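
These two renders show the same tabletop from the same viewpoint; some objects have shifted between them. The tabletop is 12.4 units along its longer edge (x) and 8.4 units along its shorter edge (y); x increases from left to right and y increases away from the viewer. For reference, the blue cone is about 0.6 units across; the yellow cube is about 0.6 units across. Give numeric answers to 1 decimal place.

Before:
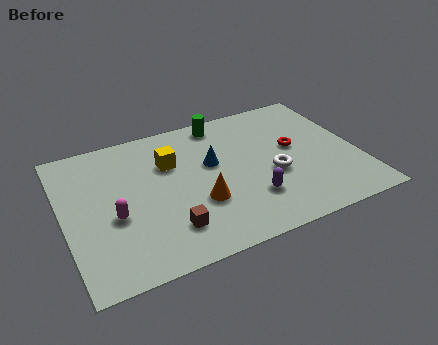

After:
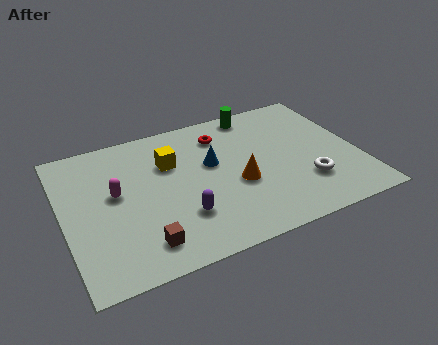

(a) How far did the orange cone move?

1.8

From (5.5, 2.9) to (7.2, 3.4), the orange cone covered √(1.7² + 0.5²) ≈ 1.8 units.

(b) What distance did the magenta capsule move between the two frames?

1.3

The magenta capsule moved from about (2.0, 3.4) to (2.2, 4.7), a distance of √(0.2² + 1.3²) ≈ 1.3.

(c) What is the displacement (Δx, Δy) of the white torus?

(1.3, -1.0)

From the two frames, the white torus sits at roughly (8.7, 3.4) before and (10.0, 2.4) after.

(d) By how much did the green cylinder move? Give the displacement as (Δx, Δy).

(1.5, 0.1)

From the two frames, the green cylinder sits at roughly (7.0, 7.4) before and (8.5, 7.5) after.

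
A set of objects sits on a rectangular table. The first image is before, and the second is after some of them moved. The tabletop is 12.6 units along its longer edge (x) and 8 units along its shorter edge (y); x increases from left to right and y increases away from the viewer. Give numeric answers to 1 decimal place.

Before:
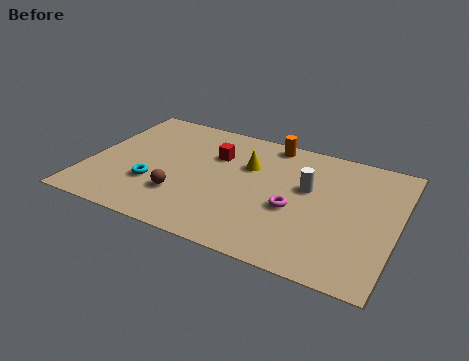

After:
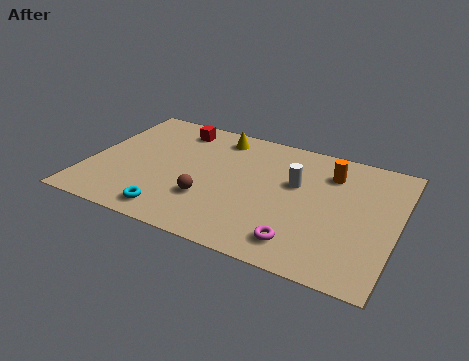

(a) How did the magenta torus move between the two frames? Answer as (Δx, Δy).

(0.5, -1.9)

From the two frames, the magenta torus sits at roughly (8.5, 3.3) before and (9.0, 1.4) after.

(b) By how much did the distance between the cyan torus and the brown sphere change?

+0.7

The distance was about 1.2 in the first image and 1.9 in the second, so they moved 0.7 units further apart.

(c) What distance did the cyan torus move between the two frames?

1.8

The cyan torus was near (2.8, 2.6) before and (3.8, 1.1) after, so it travelled √(1.0² + 1.5²) ≈ 1.8 units.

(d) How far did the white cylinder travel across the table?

0.5

The white cylinder was near (8.9, 4.8) before and (8.4, 4.9) after, so it travelled √(0.5² + 0.1²) ≈ 0.5 units.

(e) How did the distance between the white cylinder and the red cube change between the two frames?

+1.5

Before: roughly 4.0 units apart; after: 5.5. That's 1.5 units further apart.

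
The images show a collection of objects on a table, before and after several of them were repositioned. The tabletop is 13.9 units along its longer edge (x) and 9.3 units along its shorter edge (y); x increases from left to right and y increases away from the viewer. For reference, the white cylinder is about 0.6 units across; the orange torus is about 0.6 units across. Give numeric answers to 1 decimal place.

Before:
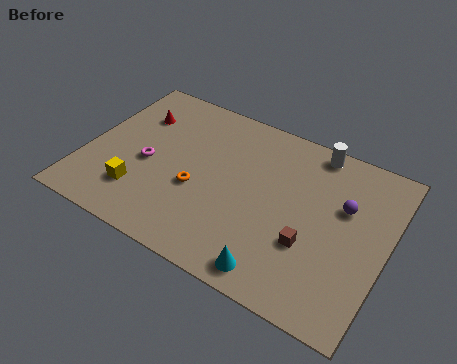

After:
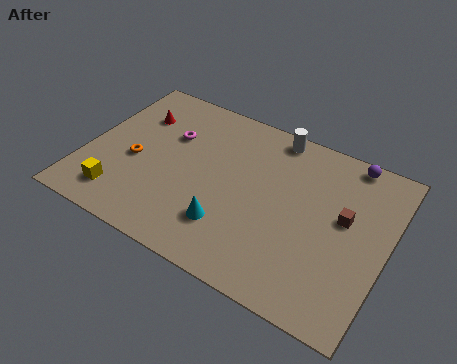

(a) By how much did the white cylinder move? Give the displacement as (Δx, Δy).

(-1.9, 0.0)

From the two frames, the white cylinder sits at roughly (10.1, 8.4) before and (8.2, 8.4) after.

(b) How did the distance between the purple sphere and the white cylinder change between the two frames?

+0.5

They were about 3.0 units apart before and 3.5 after — 0.5 units further apart.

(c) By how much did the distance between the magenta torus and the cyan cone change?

-2.1

They were about 7.2 units apart before and 5.1 after — 2.1 units closer together.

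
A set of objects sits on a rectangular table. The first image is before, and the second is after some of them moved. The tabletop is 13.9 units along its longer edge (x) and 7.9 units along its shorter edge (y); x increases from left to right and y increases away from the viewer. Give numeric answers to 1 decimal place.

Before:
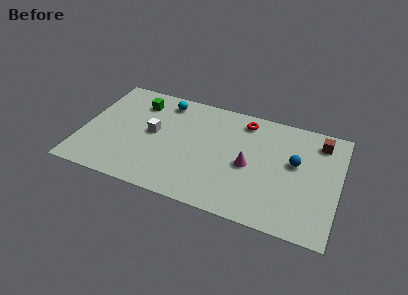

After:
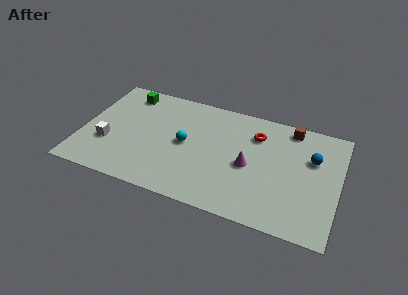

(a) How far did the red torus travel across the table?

1.1

The red torus was near (8.6, 6.7) before and (9.3, 5.9) after, so it travelled √(0.7² + 0.8²) ≈ 1.1 units.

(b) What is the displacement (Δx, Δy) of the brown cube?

(-1.6, 0.5)

The brown cube was at about (12.7, 6.5) and moved to about (11.1, 7.0).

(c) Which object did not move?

the magenta cone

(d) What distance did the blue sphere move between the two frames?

1.1

The blue sphere was near (11.5, 4.6) before and (12.4, 5.2) after, so it travelled √(0.9² + 0.6²) ≈ 1.1 units.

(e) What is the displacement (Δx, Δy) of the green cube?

(-0.7, 0.5)

The green cube was at about (2.8, 6.2) and moved to about (2.1, 6.7).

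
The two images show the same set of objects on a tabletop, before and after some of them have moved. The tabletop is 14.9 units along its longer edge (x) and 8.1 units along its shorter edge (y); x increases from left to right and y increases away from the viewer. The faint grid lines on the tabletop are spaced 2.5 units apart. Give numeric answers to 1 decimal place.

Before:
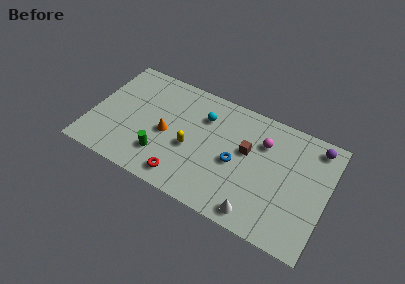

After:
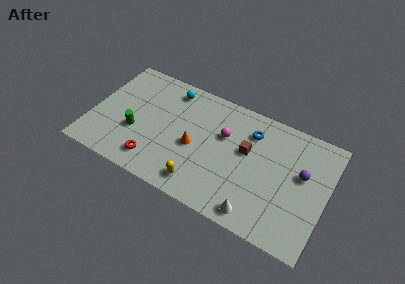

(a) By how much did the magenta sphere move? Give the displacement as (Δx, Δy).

(-2.4, -0.6)

The magenta sphere was at about (10.7, 5.8) and moved to about (8.3, 5.2).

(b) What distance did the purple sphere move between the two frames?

2.3

The purple sphere was near (13.9, 7.0) before and (13.3, 4.8) after, so it travelled √(0.6² + 2.2²) ≈ 2.3 units.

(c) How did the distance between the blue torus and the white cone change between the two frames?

+2.1

Before: roughly 3.2 units apart; after: 5.3. That's 2.1 units further apart.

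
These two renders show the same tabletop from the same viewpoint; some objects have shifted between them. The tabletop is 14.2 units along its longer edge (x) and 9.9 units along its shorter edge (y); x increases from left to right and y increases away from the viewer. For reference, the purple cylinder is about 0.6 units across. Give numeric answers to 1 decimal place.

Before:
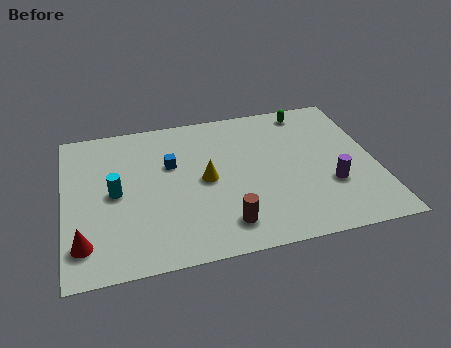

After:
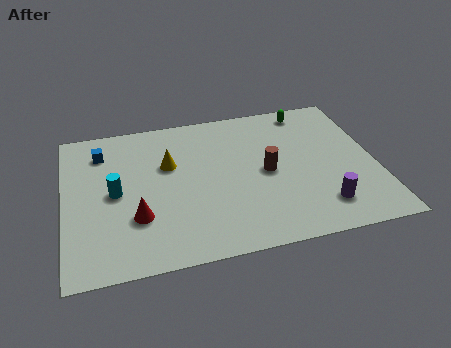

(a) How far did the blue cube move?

3.4

The blue cube moved from about (4.9, 6.3) to (1.8, 7.8), a distance of √(3.1² + 1.5²) ≈ 3.4.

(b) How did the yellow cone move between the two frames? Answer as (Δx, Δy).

(-1.6, 1.4)

The yellow cone started near (6.4, 4.9) and ended near (4.8, 6.3).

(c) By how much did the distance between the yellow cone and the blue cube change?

+1.3

The distance was about 2.1 in the first image and 3.4 in the second, so they moved 1.3 units further apart.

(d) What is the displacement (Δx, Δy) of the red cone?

(2.4, 1.1)

The red cone started near (0.8, 2.0) and ended near (3.2, 3.1).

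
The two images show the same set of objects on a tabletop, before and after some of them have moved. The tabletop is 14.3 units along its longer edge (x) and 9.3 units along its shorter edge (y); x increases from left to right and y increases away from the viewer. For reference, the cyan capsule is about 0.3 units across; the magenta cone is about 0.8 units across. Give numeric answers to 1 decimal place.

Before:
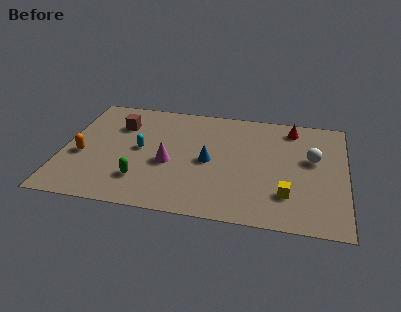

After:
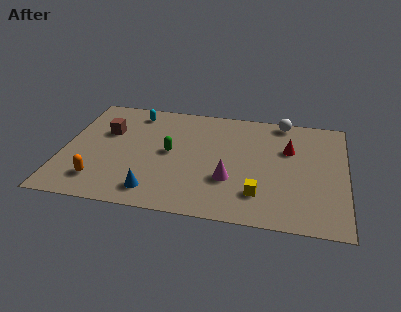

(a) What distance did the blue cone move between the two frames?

3.9

From (7.4, 4.4) to (4.8, 1.5), the blue cone covered √(2.6² + 2.9²) ≈ 3.9 units.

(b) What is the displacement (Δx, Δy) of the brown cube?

(-0.6, -0.7)

The brown cube started near (2.7, 6.7) and ended near (2.1, 6.0).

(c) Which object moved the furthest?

the blue cone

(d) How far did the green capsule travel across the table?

2.8

From (4.1, 2.3) to (5.4, 4.8), the green capsule covered √(1.3² + 2.5²) ≈ 2.8 units.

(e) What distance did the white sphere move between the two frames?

3.4

The white sphere moved from about (12.6, 5.5) to (11.0, 8.5), a distance of √(1.6² + 3.0²) ≈ 3.4.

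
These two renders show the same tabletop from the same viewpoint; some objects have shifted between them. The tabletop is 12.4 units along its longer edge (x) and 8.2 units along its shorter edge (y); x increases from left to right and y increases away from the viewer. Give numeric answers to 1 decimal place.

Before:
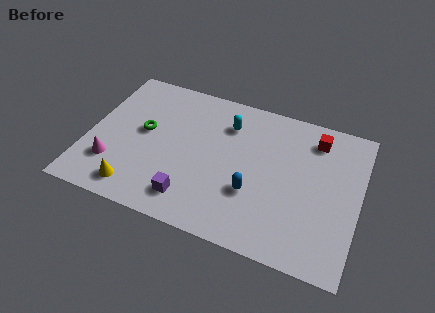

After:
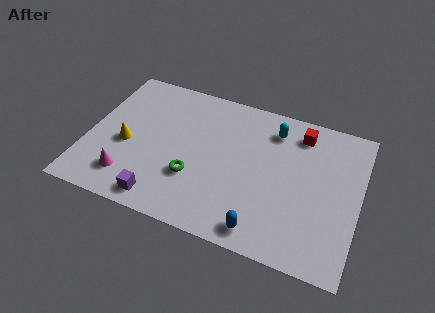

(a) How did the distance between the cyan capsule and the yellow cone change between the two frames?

+1.0

The distance was about 6.2 in the first image and 7.2 in the second, so they moved 1.0 units further apart.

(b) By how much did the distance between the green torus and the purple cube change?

-1.8

They were about 3.9 units apart before and 2.1 after — 1.8 units closer together.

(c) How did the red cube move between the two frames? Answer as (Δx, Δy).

(-0.7, 0.1)

From the two frames, the red cube sits at roughly (10.2, 6.7) before and (9.5, 6.8) after.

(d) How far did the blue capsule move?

1.9

The blue capsule was near (7.7, 2.8) before and (8.3, 1.0) after, so it travelled √(0.6² + 1.8²) ≈ 1.9 units.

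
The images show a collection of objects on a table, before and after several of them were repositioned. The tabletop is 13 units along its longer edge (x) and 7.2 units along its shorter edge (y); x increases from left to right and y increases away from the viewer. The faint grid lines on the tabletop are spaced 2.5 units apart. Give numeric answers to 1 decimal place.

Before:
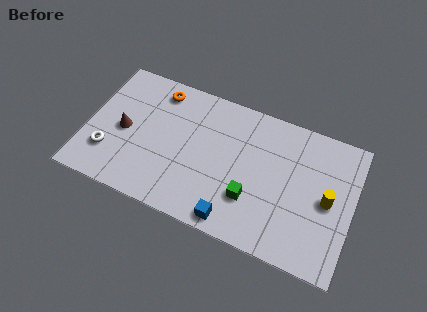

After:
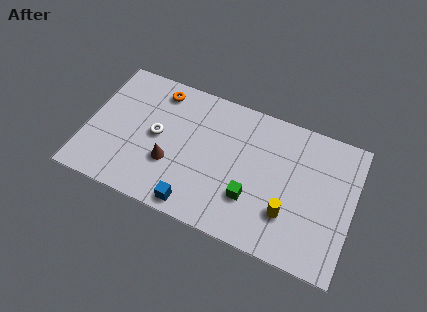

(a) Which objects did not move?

the orange torus and the green cube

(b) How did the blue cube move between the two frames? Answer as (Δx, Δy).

(-1.9, 0.0)

From the two frames, the blue cube sits at roughly (7.5, 0.8) before and (5.6, 0.8) after.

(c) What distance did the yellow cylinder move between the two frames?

2.3

The yellow cylinder moved from about (11.8, 3.5) to (10.0, 2.1), a distance of √(1.8² + 1.4²) ≈ 2.3.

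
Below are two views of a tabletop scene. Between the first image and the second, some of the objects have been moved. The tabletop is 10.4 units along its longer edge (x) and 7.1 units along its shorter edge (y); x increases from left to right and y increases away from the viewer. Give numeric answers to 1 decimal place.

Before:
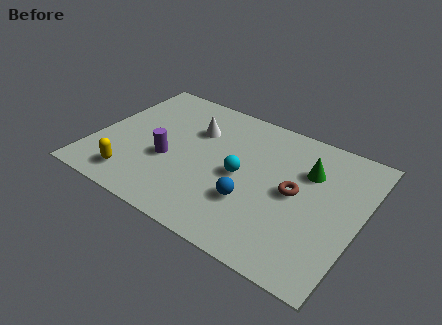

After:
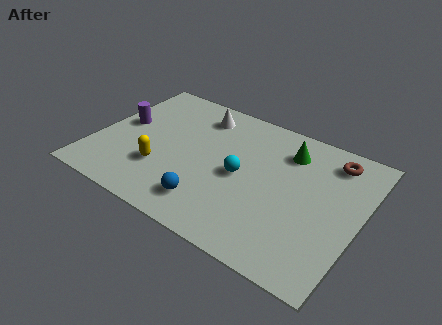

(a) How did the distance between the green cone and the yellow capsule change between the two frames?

-1.7

Before: roughly 7.3 units apart; after: 5.6. That's 1.7 units closer together.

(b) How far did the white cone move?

0.9

The white cone was near (3.7, 4.9) before and (3.7, 5.8) after, so it travelled √(0.0² + 0.9²) ≈ 0.9 units.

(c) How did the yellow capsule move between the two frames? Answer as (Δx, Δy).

(0.9, 1.0)

The yellow capsule was at about (1.9, 1.2) and moved to about (2.8, 2.2).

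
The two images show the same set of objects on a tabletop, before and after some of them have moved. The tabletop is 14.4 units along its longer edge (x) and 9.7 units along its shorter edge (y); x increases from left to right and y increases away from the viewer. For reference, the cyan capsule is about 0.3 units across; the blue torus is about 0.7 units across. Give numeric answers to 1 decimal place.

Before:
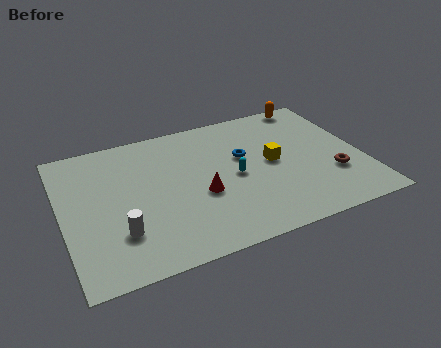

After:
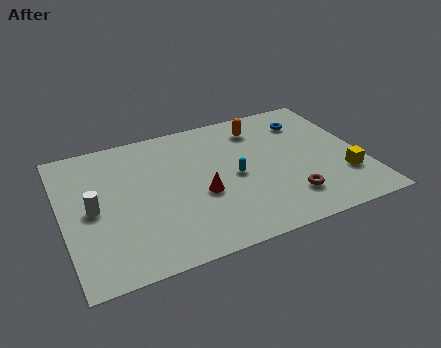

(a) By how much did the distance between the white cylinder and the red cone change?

+1.0

Before: roughly 4.2 units apart; after: 5.2. That's 1.0 units further apart.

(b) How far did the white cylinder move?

2.3

The white cylinder moved from about (2.5, 2.7) to (1.4, 4.7), a distance of √(1.1² + 2.0²) ≈ 2.3.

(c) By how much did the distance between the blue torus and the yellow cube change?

+3.3

Before: roughly 1.6 units apart; after: 4.9. That's 3.3 units further apart.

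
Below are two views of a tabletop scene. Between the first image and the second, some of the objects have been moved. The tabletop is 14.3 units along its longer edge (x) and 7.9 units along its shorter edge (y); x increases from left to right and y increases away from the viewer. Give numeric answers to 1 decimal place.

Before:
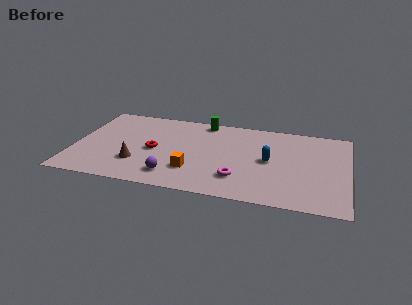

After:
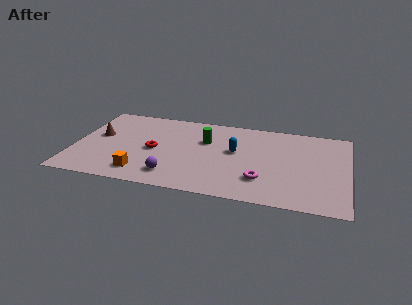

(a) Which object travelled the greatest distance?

the brown cone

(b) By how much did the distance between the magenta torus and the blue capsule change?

+0.3

The distance was about 2.5 in the first image and 2.8 in the second, so they moved 0.3 units further apart.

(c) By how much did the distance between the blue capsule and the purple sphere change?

-1.2

Before: roughly 5.5 units apart; after: 4.3. That's 1.2 units closer together.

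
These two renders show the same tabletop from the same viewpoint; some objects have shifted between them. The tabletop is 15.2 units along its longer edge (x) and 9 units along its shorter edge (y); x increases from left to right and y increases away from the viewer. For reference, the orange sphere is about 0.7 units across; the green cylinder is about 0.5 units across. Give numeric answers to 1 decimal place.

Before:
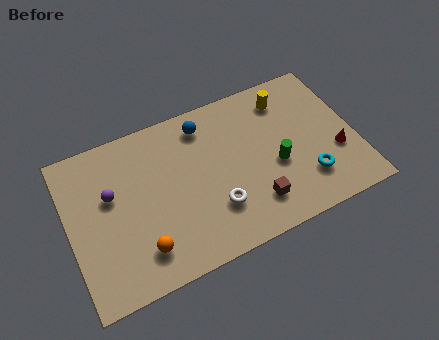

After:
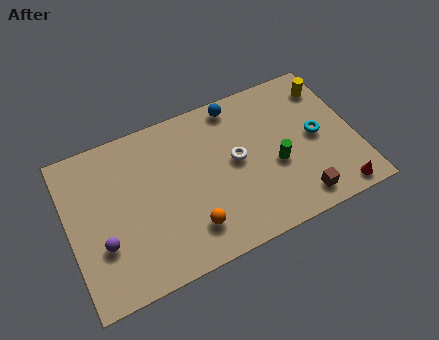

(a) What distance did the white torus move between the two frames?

2.6

The white torus moved from about (7.5, 2.6) to (8.9, 4.8), a distance of √(1.4² + 2.2²) ≈ 2.6.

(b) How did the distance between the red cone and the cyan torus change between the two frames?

+1.7

They were about 1.9 units apart before and 3.6 after — 1.7 units further apart.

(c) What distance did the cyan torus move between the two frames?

2.3

From (12.4, 2.3) to (13.2, 4.5), the cyan torus covered √(0.8² + 2.2²) ≈ 2.3 units.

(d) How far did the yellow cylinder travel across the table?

2.3

From (11.9, 7.3) to (14.2, 7.2), the yellow cylinder covered √(2.3² + 0.1²) ≈ 2.3 units.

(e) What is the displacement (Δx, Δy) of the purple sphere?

(-0.7, -2.5)

The purple sphere was at about (2.3, 5.5) and moved to about (1.6, 3.0).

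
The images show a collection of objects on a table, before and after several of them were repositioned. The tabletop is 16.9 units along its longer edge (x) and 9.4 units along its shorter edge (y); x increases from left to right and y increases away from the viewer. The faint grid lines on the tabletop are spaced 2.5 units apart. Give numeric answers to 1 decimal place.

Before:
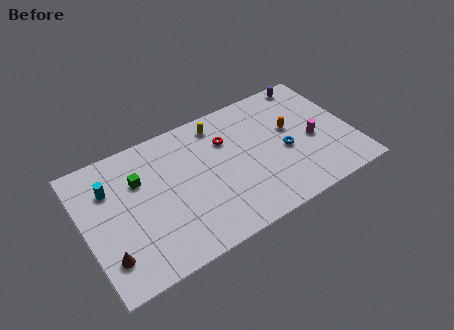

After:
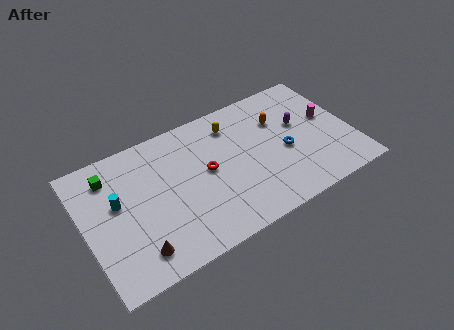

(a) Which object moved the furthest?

the purple capsule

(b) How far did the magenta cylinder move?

1.7

The magenta cylinder moved from about (14.4, 4.1) to (15.6, 5.3), a distance of √(1.2² + 1.2²) ≈ 1.7.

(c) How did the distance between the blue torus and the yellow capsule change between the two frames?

-0.9

Before: roughly 5.4 units apart; after: 4.5. That's 0.9 units closer together.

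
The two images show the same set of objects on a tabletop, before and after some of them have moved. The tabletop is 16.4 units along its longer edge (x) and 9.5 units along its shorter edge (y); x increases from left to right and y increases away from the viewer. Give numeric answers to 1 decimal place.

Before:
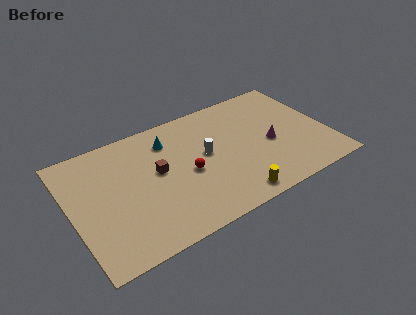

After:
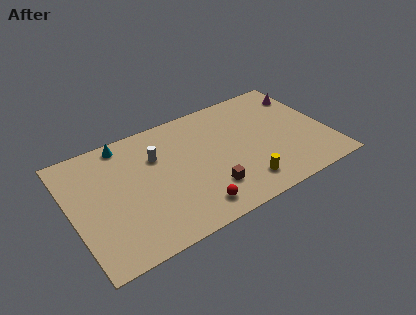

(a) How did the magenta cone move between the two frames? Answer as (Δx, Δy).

(2.8, 3.2)

The magenta cone started near (12.7, 4.2) and ended near (15.5, 7.4).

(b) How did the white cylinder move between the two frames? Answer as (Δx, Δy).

(-3.0, 1.3)

The white cylinder started near (8.6, 5.2) and ended near (5.6, 6.5).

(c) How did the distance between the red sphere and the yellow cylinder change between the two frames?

-0.7

Before: roughly 4.0 units apart; after: 3.3. That's 0.7 units closer together.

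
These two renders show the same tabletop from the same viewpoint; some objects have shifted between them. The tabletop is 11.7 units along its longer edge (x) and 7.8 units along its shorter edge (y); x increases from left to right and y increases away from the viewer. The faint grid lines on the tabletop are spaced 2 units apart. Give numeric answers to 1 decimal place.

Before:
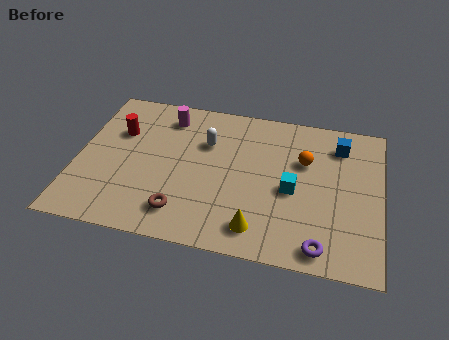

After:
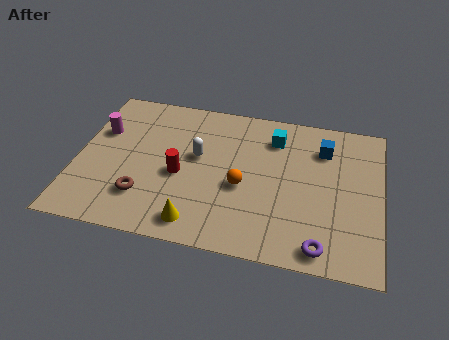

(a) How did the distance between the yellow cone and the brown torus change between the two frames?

-0.6

Before: roughly 2.9 units apart; after: 2.3. That's 0.6 units closer together.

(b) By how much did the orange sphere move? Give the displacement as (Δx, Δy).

(-2.3, -1.8)

The orange sphere was at about (8.7, 5.1) and moved to about (6.4, 3.3).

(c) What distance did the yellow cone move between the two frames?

2.3

From (7.1, 1.3) to (4.8, 1.1), the yellow cone covered √(2.3² + 0.2²) ≈ 2.3 units.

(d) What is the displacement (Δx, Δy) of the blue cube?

(-0.6, -0.3)

The blue cube started near (10.0, 6.2) and ended near (9.4, 5.9).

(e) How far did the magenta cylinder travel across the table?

2.8

The magenta cylinder moved from about (3.3, 6.4) to (0.8, 5.1), a distance of √(2.5² + 1.3²) ≈ 2.8.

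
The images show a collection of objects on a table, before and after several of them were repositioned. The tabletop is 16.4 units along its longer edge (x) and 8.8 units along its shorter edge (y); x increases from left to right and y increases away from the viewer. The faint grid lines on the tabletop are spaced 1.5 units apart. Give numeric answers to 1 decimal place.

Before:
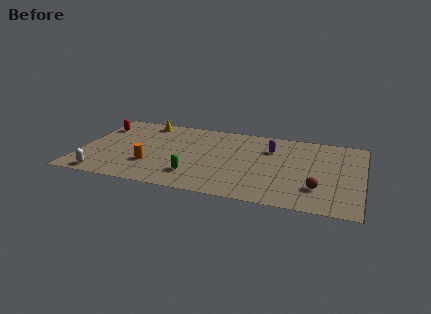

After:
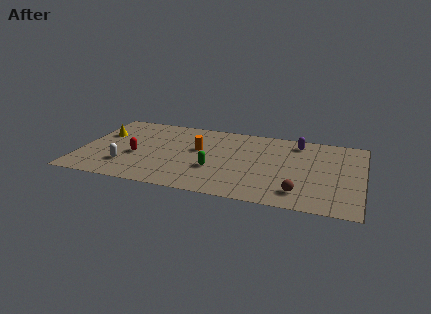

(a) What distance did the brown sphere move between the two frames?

1.2

From (13.9, 2.4) to (12.9, 1.7), the brown sphere covered √(1.0² + 0.7²) ≈ 1.2 units.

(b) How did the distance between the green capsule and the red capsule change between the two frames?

-2.9

They were about 7.5 units apart before and 4.6 after — 2.9 units closer together.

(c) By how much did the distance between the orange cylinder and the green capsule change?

-0.3

Before: roughly 2.7 units apart; after: 2.4. That's 0.3 units closer together.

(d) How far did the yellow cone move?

3.0

The yellow cone was near (3.4, 7.7) before and (1.1, 5.7) after, so it travelled √(2.3² + 2.0²) ≈ 3.0 units.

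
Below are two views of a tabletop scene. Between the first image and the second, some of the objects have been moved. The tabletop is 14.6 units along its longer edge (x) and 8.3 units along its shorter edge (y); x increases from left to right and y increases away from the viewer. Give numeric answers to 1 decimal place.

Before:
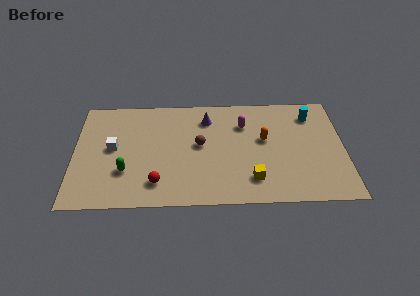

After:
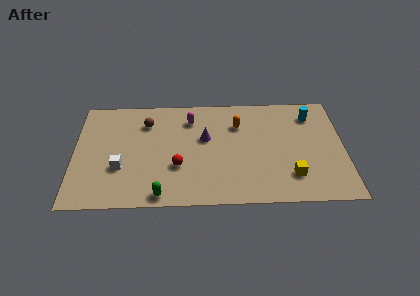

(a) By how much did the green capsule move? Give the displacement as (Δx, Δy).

(1.9, -1.8)

The green capsule started near (2.8, 2.6) and ended near (4.7, 0.8).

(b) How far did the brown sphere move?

3.4

The brown sphere was near (6.8, 4.5) before and (3.9, 6.3) after, so it travelled √(2.9² + 1.8²) ≈ 3.4 units.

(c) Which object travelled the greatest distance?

the brown sphere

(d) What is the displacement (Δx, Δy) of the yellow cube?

(2.1, 0.2)

The yellow cube was at about (9.6, 1.8) and moved to about (11.7, 2.0).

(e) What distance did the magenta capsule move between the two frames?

2.9

The magenta capsule moved from about (9.2, 6.0) to (6.3, 6.5), a distance of √(2.9² + 0.5²) ≈ 2.9.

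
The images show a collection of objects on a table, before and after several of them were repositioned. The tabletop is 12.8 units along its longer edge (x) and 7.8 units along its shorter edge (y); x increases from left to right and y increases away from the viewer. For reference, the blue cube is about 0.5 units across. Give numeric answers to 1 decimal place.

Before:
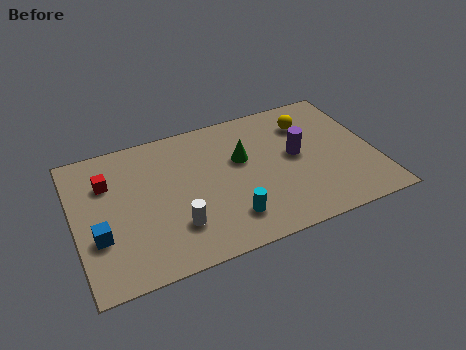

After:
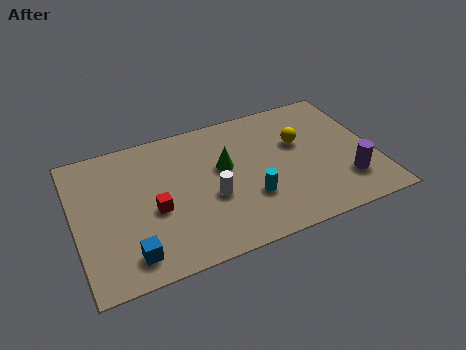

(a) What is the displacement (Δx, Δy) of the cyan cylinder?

(1.0, 0.8)

From the two frames, the cyan cylinder sits at roughly (6.3, 1.7) before and (7.3, 2.5) after.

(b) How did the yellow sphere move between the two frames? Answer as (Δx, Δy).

(-0.5, -1.0)

The yellow sphere was at about (10.2, 5.9) and moved to about (9.7, 4.9).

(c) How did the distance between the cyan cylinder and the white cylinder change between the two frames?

-0.5

Before: roughly 2.2 units apart; after: 1.7. That's 0.5 units closer together.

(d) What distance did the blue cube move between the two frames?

1.8

From (0.9, 2.7) to (2.1, 1.3), the blue cube covered √(1.2² + 1.4²) ≈ 1.8 units.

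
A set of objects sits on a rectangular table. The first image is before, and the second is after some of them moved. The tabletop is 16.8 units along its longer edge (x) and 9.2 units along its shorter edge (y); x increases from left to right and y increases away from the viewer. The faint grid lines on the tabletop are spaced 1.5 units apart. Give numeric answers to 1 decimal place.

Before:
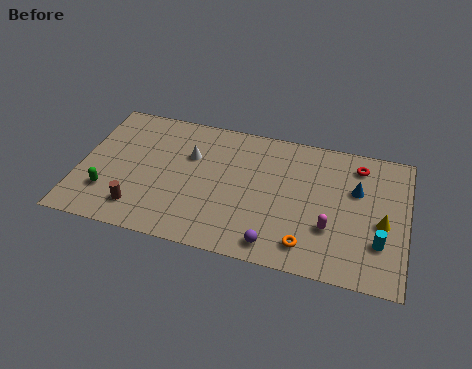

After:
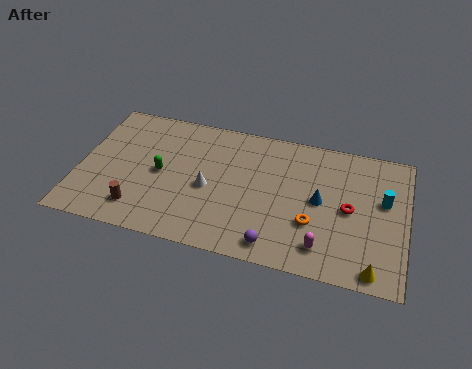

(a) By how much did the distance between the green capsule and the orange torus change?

-2.3

They were about 10.3 units apart before and 8.0 after — 2.3 units closer together.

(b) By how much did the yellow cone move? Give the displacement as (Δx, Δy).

(-0.3, -3.1)

The yellow cone was at about (15.6, 4.0) and moved to about (15.3, 0.9).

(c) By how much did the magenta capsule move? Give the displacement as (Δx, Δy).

(-0.3, -1.3)

The magenta capsule was at about (13.0, 3.0) and moved to about (12.7, 1.7).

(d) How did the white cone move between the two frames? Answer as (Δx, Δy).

(1.1, -2.0)

The white cone was at about (5.6, 6.1) and moved to about (6.7, 4.1).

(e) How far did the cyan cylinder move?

2.8

The cyan cylinder moved from about (15.5, 2.7) to (15.6, 5.5), a distance of √(0.1² + 2.8²) ≈ 2.8.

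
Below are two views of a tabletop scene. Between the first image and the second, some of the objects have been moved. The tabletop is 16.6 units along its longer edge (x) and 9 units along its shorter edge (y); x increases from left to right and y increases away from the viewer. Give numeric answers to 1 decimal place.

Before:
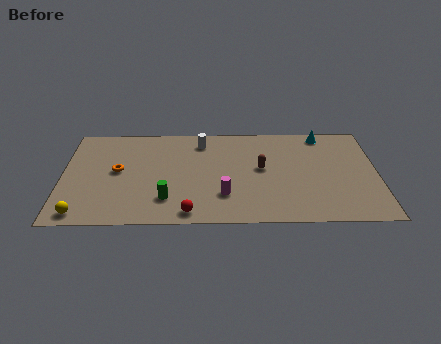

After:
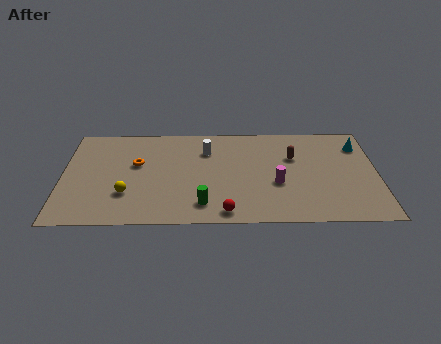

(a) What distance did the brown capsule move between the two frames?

2.0

From (10.5, 4.9) to (12.2, 5.9), the brown capsule covered √(1.7² + 1.0²) ≈ 2.0 units.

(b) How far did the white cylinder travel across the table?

0.9

From (7.3, 7.4) to (7.6, 6.6), the white cylinder covered √(0.3² + 0.8²) ≈ 0.9 units.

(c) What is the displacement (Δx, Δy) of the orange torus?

(1.0, 0.6)

From the two frames, the orange torus sits at roughly (2.9, 4.8) before and (3.9, 5.4) after.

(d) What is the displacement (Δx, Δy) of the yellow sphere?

(2.3, 1.7)

The yellow sphere was at about (1.1, 1.0) and moved to about (3.4, 2.7).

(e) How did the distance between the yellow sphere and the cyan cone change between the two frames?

-1.5

Before: roughly 14.5 units apart; after: 13.0. That's 1.5 units closer together.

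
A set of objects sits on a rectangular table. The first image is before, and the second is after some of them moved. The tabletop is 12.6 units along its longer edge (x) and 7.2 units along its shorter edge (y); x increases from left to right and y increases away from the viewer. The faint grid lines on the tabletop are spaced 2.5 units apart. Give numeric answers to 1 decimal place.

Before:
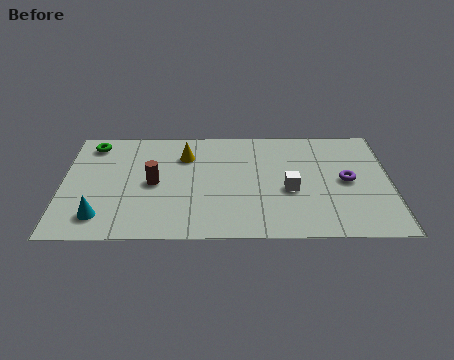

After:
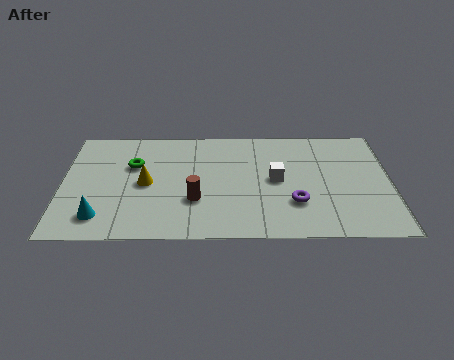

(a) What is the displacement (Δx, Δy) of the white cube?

(-0.5, 0.7)

The white cube was at about (8.7, 3.0) and moved to about (8.2, 3.7).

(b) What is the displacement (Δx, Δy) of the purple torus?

(-2.0, -1.4)

From the two frames, the purple torus sits at roughly (10.9, 3.6) before and (8.9, 2.2) after.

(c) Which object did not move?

the cyan cone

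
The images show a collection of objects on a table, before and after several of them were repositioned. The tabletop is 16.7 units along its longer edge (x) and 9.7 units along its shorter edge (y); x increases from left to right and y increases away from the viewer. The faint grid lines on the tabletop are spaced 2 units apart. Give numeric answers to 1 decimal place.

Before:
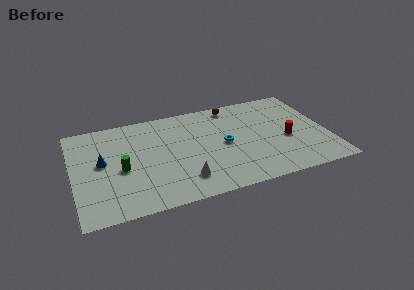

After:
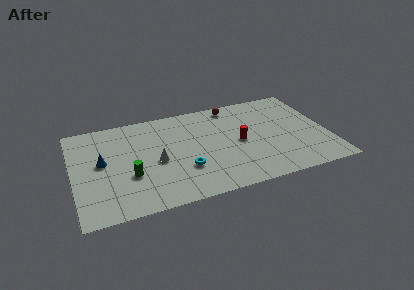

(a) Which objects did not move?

the blue cone and the brown sphere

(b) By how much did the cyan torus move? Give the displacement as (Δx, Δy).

(-2.8, -1.7)

The cyan torus started near (9.9, 4.8) and ended near (7.1, 3.1).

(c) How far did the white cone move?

2.8

The white cone was near (7.0, 2.1) before and (5.4, 4.4) after, so it travelled √(1.6² + 2.3²) ≈ 2.8 units.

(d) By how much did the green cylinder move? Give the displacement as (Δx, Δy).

(0.5, -0.8)

The green cylinder was at about (3.1, 4.3) and moved to about (3.6, 3.5).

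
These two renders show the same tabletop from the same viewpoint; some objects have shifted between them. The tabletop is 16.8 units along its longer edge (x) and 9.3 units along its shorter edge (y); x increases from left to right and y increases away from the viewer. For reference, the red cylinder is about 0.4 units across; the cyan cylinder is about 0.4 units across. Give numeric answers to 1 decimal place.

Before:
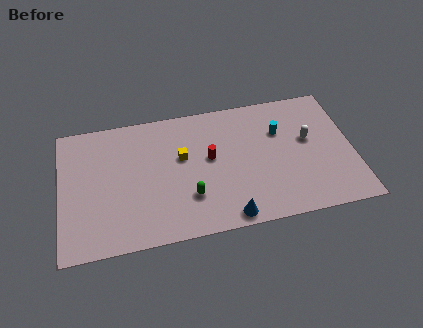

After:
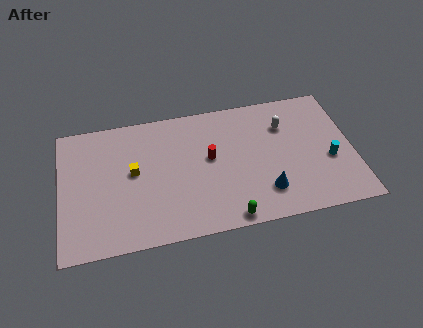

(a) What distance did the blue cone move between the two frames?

2.6

From (9.4, 0.9) to (11.6, 2.2), the blue cone covered √(2.2² + 1.3²) ≈ 2.6 units.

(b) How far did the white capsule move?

1.8

The white capsule was near (14.3, 5.4) before and (13.0, 6.7) after, so it travelled √(1.3² + 1.3²) ≈ 1.8 units.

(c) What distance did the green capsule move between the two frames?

2.8

The green capsule moved from about (7.3, 2.7) to (9.4, 0.8), a distance of √(2.1² + 1.9²) ≈ 2.8.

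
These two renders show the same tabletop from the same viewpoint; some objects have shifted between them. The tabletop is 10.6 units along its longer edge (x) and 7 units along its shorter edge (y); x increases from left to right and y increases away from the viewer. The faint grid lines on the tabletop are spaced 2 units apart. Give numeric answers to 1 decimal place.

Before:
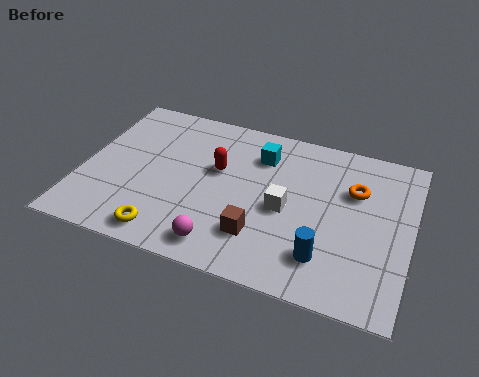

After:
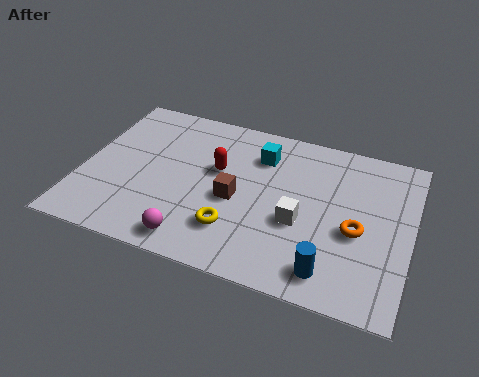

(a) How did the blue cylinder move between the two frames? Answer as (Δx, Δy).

(0.2, -0.5)

The blue cylinder started near (8.0, 1.6) and ended near (8.2, 1.1).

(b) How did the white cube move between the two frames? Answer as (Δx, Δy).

(0.5, -0.4)

The white cube started near (6.6, 3.2) and ended near (7.1, 2.8).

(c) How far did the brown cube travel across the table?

1.6

From (5.9, 1.8) to (5.0, 3.1), the brown cube covered √(0.9² + 1.3²) ≈ 1.6 units.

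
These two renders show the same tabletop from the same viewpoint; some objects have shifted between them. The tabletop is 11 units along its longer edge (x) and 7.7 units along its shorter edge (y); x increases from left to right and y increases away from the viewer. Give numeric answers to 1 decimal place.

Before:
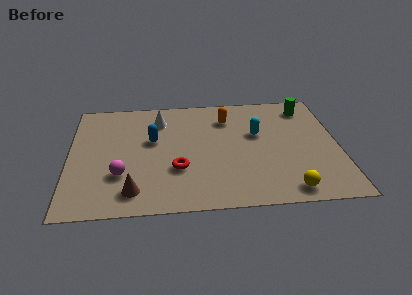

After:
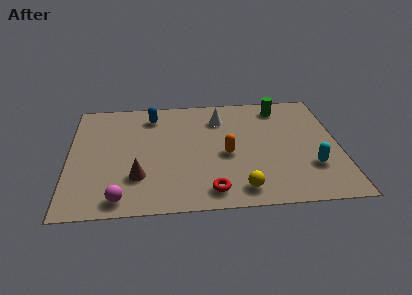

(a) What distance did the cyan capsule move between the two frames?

3.2

From (7.7, 4.7) to (9.8, 2.3), the cyan capsule covered √(2.1² + 2.4²) ≈ 3.2 units.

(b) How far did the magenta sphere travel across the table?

1.5

The magenta sphere was near (2.1, 2.4) before and (2.1, 0.9) after, so it travelled √(0.0² + 1.5²) ≈ 1.5 units.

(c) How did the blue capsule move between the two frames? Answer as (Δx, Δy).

(0.0, 1.7)

The blue capsule started near (3.4, 4.6) and ended near (3.4, 6.3).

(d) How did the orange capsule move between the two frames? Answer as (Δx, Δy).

(-0.1, -2.5)

The orange capsule started near (6.5, 5.9) and ended near (6.4, 3.4).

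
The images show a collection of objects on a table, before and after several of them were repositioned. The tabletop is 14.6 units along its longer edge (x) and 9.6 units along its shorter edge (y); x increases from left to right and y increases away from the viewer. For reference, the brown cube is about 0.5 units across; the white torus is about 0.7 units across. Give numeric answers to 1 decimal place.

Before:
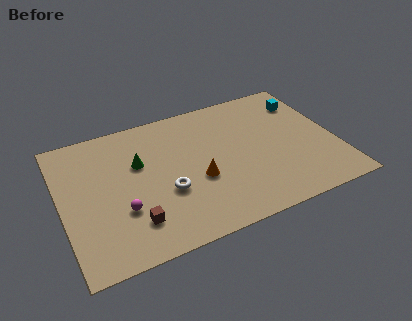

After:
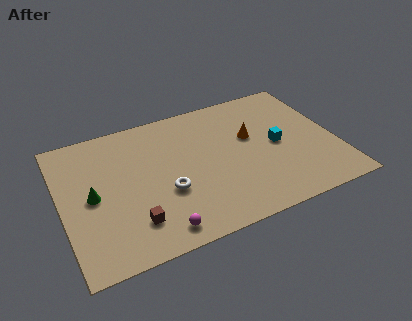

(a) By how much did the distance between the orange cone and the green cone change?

+5.0

The distance was about 3.7 in the first image and 8.7 in the second, so they moved 5.0 units further apart.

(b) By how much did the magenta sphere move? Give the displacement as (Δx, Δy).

(1.7, -2.0)

The magenta sphere started near (3.0, 3.2) and ended near (4.7, 1.2).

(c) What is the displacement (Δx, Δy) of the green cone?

(-2.6, -1.4)

The green cone was at about (4.2, 6.1) and moved to about (1.6, 4.7).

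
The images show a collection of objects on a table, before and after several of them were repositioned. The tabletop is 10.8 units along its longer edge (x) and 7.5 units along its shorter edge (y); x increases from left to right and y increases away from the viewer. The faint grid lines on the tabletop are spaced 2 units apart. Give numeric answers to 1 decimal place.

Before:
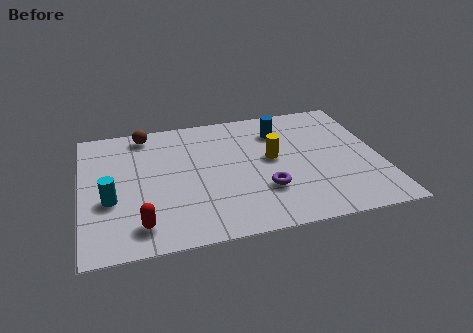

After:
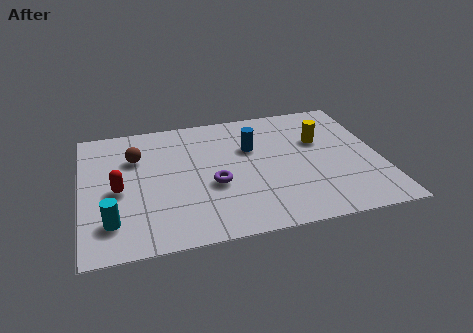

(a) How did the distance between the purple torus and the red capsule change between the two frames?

-1.2

They were about 4.6 units apart before and 3.4 after — 1.2 units closer together.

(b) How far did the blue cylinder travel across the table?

1.4

The blue cylinder moved from about (7.3, 5.7) to (6.2, 4.9), a distance of √(1.1² + 0.8²) ≈ 1.4.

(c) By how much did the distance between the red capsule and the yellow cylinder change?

+1.9

The distance was about 5.6 in the first image and 7.5 in the second, so they moved 1.9 units further apart.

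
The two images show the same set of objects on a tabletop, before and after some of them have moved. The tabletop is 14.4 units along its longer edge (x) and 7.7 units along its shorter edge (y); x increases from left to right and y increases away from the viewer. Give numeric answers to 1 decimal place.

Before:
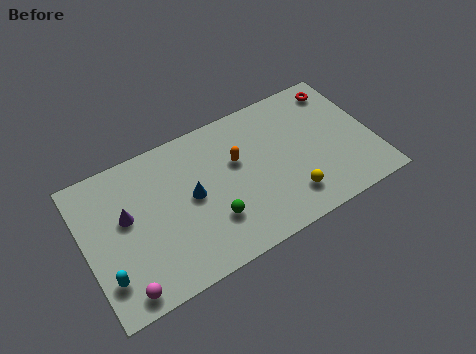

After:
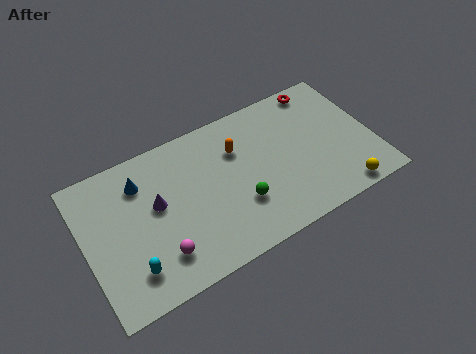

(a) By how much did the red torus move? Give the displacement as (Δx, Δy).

(-0.9, 0.4)

From the two frames, the red torus sits at roughly (13.2, 6.5) before and (12.3, 6.9) after.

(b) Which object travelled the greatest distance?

the blue cone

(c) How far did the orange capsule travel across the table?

0.6

From (7.7, 4.8) to (7.8, 5.4), the orange capsule covered √(0.1² + 0.6²) ≈ 0.6 units.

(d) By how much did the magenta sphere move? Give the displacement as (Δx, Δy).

(1.9, 0.9)

From the two frames, the magenta sphere sits at roughly (1.5, 0.9) before and (3.4, 1.8) after.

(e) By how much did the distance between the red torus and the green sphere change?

-1.7

The distance was about 8.2 in the first image and 6.5 in the second, so they moved 1.7 units closer together.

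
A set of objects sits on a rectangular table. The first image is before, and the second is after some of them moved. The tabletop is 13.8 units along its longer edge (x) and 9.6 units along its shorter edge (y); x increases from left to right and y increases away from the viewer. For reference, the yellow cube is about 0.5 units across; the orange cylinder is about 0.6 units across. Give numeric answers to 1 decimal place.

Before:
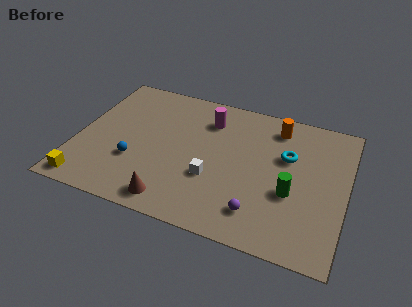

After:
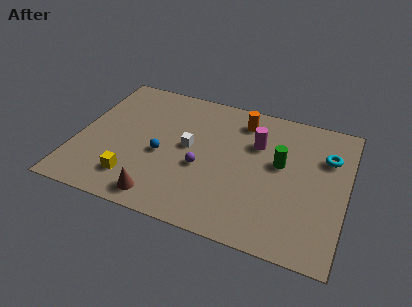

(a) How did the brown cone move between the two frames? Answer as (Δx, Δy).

(-0.6, 0.0)

From the two frames, the brown cone sits at roughly (5.3, 1.2) before and (4.7, 1.2) after.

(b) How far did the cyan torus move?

2.1

The cyan torus moved from about (10.7, 6.1) to (12.7, 6.7), a distance of √(2.0² + 0.6²) ≈ 2.1.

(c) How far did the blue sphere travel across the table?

1.6

From (3.1, 3.2) to (4.4, 4.1), the blue sphere covered √(1.3² + 0.9²) ≈ 1.6 units.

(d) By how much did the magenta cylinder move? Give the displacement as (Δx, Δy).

(2.6, -0.9)

The magenta cylinder was at about (6.5, 7.4) and moved to about (9.1, 6.5).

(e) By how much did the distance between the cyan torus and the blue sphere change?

+0.6

The distance was about 8.1 in the first image and 8.7 in the second, so they moved 0.6 units further apart.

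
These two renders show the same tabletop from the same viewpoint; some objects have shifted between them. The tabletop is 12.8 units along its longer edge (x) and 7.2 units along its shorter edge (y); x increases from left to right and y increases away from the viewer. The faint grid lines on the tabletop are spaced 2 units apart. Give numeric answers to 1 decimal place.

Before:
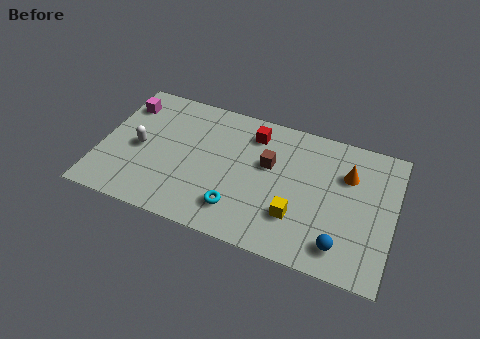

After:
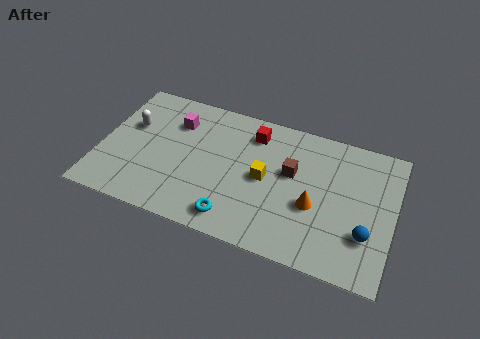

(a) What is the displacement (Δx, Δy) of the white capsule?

(-0.5, 1.1)

From the two frames, the white capsule sits at roughly (1.7, 3.4) before and (1.2, 4.5) after.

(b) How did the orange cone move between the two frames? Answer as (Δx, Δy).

(-1.3, -2.1)

The orange cone started near (10.7, 5.0) and ended near (9.4, 2.9).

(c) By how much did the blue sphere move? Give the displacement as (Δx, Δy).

(1.0, 0.9)

The blue sphere was at about (10.7, 1.3) and moved to about (11.7, 2.2).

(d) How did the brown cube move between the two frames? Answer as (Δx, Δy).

(1.0, -0.1)

From the two frames, the brown cube sits at roughly (7.3, 4.4) before and (8.3, 4.3) after.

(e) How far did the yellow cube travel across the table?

2.1

From (8.7, 2.1) to (7.2, 3.6), the yellow cube covered √(1.5² + 1.5²) ≈ 2.1 units.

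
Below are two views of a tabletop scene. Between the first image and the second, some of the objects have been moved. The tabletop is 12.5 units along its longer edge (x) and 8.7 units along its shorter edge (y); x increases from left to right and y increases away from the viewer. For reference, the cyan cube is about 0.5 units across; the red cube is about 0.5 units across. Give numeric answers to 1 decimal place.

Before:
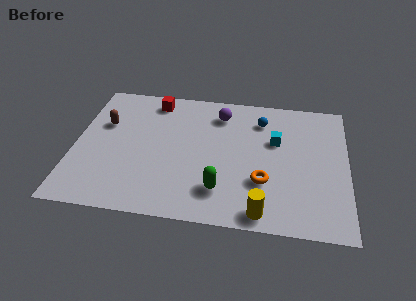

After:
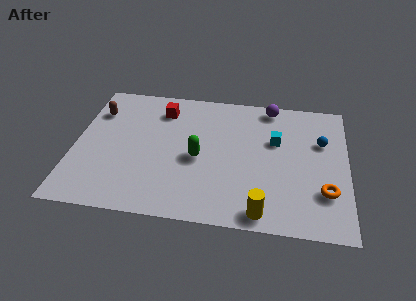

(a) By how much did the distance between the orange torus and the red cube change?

+1.8

Before: roughly 7.0 units apart; after: 8.8. That's 1.8 units further apart.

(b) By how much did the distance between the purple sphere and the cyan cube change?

-0.7

They were about 3.0 units apart before and 2.3 after — 0.7 units closer together.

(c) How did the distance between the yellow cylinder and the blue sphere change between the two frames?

-0.4

They were about 5.9 units apart before and 5.5 after — 0.4 units closer together.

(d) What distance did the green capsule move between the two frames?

2.2

From (6.8, 2.0) to (5.7, 3.9), the green capsule covered √(1.1² + 1.9²) ≈ 2.2 units.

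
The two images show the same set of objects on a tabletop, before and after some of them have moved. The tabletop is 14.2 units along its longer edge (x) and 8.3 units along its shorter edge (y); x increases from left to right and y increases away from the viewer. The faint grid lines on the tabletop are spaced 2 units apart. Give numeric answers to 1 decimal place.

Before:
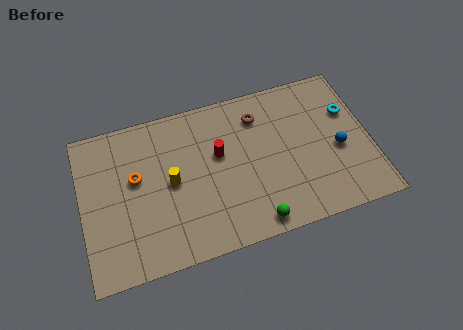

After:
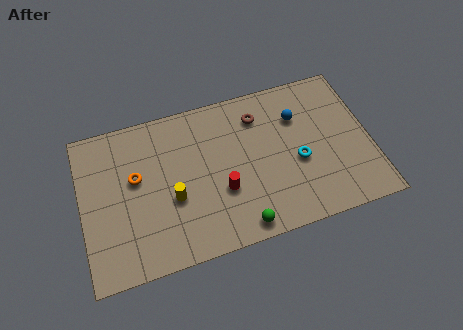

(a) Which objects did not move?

the orange torus and the brown torus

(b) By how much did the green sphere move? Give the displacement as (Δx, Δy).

(-0.7, 0.0)

The green sphere started near (8.2, 0.9) and ended near (7.5, 0.9).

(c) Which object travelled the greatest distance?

the cyan torus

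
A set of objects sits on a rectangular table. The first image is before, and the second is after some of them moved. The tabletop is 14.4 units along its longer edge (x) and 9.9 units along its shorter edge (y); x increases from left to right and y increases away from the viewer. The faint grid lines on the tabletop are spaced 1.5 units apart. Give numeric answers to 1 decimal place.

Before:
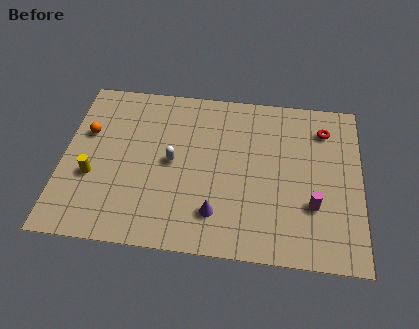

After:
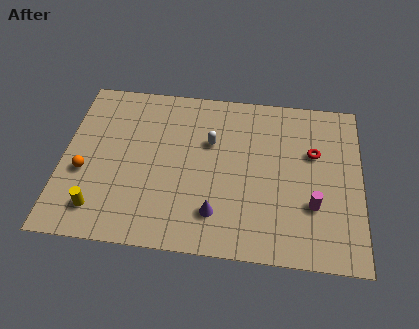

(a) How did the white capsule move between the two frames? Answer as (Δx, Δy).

(1.8, 1.4)

The white capsule was at about (5.3, 5.0) and moved to about (7.1, 6.4).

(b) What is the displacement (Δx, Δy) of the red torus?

(-0.5, -1.5)

The red torus was at about (12.6, 7.8) and moved to about (12.1, 6.3).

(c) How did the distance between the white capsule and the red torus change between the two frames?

-2.8

The distance was about 7.8 in the first image and 5.0 in the second, so they moved 2.8 units closer together.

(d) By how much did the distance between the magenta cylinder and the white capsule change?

-1.1

The distance was about 7.0 in the first image and 5.9 in the second, so they moved 1.1 units closer together.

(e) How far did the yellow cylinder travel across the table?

1.9

The yellow cylinder moved from about (1.5, 3.7) to (1.9, 1.8), a distance of √(0.4² + 1.9²) ≈ 1.9.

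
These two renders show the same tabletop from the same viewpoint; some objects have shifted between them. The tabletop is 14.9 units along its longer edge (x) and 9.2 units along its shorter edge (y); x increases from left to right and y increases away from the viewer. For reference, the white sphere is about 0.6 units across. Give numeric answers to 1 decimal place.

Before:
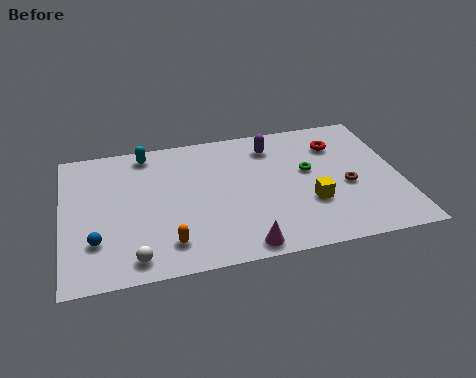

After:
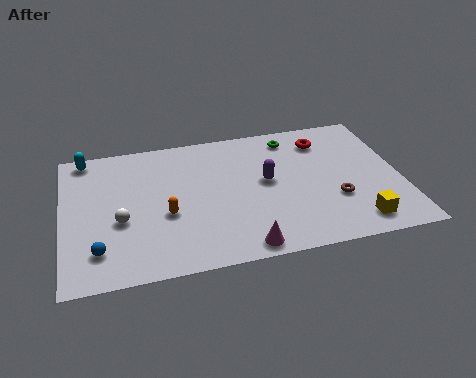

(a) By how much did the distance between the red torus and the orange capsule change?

-1.3

The distance was about 9.3 in the first image and 8.0 in the second, so they moved 1.3 units closer together.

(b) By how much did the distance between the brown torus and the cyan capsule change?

+2.3

Before: roughly 9.7 units apart; after: 12.0. That's 2.3 units further apart.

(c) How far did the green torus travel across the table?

2.6

The green torus was near (10.9, 5.3) before and (10.3, 7.8) after, so it travelled √(0.6² + 2.5²) ≈ 2.6 units.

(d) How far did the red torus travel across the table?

0.7

The red torus was near (12.3, 6.9) before and (11.7, 7.3) after, so it travelled √(0.6² + 0.4²) ≈ 0.7 units.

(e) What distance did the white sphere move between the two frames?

2.5

The white sphere was near (3.0, 1.2) before and (2.5, 3.7) after, so it travelled √(0.5² + 2.5²) ≈ 2.5 units.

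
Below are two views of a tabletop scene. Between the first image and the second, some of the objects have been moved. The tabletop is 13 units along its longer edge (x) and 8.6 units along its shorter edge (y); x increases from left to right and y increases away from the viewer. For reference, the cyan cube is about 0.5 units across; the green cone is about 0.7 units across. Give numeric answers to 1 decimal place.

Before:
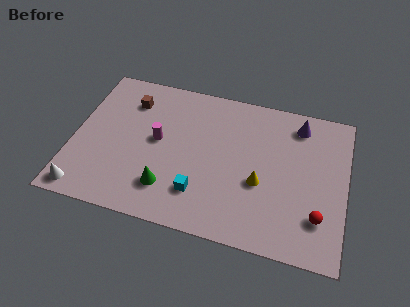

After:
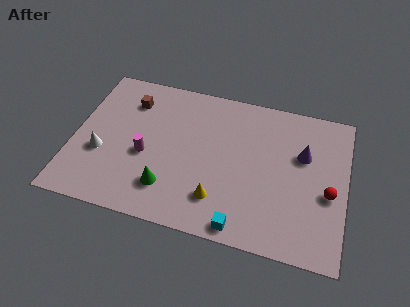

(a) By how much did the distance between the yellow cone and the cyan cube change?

-1.4

They were about 3.1 units apart before and 1.7 after — 1.4 units closer together.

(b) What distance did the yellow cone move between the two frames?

2.4

From (9.0, 3.4) to (7.1, 2.0), the yellow cone covered √(1.9² + 1.4²) ≈ 2.4 units.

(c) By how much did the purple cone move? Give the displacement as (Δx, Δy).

(0.3, -1.7)

From the two frames, the purple cone sits at roughly (10.6, 7.2) before and (10.9, 5.5) after.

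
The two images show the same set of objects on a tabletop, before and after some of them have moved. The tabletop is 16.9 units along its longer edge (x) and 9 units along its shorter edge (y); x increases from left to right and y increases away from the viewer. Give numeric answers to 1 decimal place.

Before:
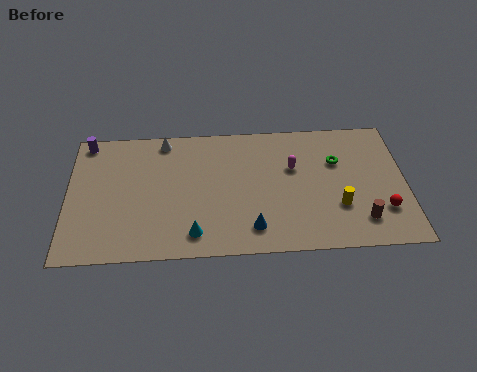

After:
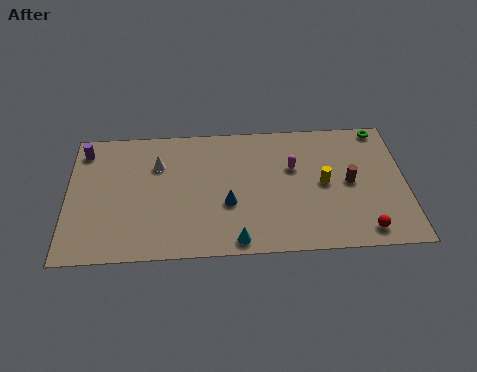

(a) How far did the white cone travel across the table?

1.7

The white cone was near (4.8, 8.0) before and (4.5, 6.3) after, so it travelled √(0.3² + 1.7²) ≈ 1.7 units.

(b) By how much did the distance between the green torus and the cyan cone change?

+1.9

Before: roughly 8.5 units apart; after: 10.4. That's 1.9 units further apart.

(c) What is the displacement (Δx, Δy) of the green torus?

(2.3, 2.2)

The green torus was at about (13.5, 6.0) and moved to about (15.8, 8.2).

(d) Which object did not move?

the magenta capsule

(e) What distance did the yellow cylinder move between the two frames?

1.7

From (13.5, 2.9) to (12.8, 4.5), the yellow cylinder covered √(0.7² + 1.6²) ≈ 1.7 units.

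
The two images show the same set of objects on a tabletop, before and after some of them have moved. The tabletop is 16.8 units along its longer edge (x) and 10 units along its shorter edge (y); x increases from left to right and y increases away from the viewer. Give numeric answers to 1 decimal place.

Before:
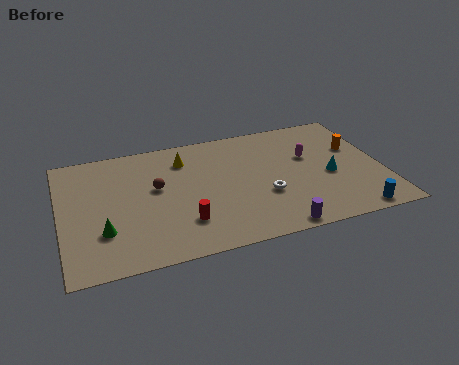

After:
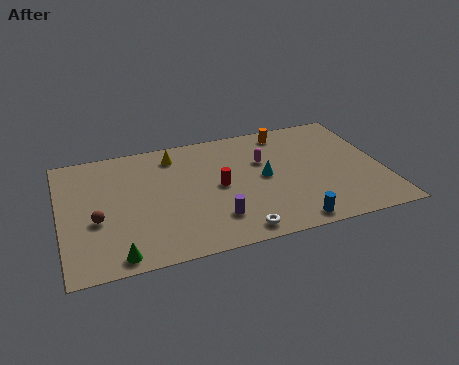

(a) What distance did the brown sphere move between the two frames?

3.7

The brown sphere was near (5.0, 5.8) before and (1.8, 4.0) after, so it travelled √(3.2² + 1.8²) ≈ 3.7 units.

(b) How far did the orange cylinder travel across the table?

4.2

From (15.6, 6.3) to (12.1, 8.7), the orange cylinder covered √(3.5² + 2.4²) ≈ 4.2 units.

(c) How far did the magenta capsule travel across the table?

2.4

The magenta capsule was near (13.1, 6.2) before and (10.7, 6.5) after, so it travelled √(2.4² + 0.3²) ≈ 2.4 units.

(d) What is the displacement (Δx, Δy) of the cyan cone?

(-3.4, 0.8)

From the two frames, the cyan cone sits at roughly (14.0, 4.3) before and (10.6, 5.1) after.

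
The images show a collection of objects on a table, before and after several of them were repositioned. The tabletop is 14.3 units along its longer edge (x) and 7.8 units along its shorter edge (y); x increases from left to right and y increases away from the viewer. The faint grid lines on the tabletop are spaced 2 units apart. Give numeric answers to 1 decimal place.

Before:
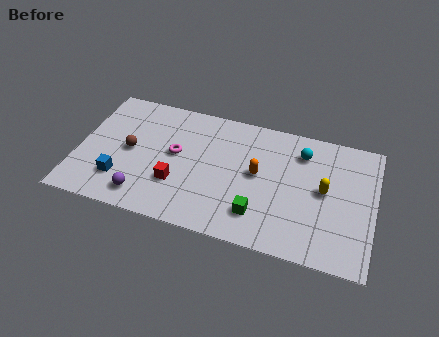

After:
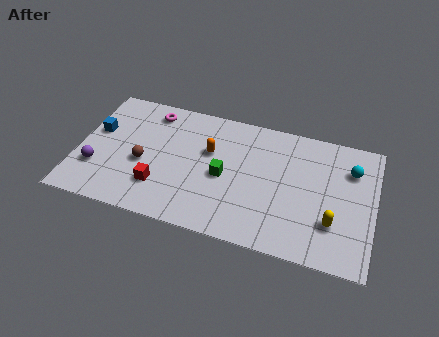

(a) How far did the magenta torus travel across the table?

2.7

From (4.7, 4.3) to (3.3, 6.6), the magenta torus covered √(1.4² + 2.3²) ≈ 2.7 units.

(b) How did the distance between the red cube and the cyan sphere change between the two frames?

+2.9

The distance was about 6.8 in the first image and 9.7 in the second, so they moved 2.9 units further apart.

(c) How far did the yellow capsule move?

1.9

The yellow capsule moved from about (11.9, 4.1) to (12.4, 2.3), a distance of √(0.5² + 1.8²) ≈ 1.9.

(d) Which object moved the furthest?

the blue cube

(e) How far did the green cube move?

2.5

The green cube moved from about (8.9, 1.8) to (7.1, 3.6), a distance of √(1.8² + 1.8²) ≈ 2.5.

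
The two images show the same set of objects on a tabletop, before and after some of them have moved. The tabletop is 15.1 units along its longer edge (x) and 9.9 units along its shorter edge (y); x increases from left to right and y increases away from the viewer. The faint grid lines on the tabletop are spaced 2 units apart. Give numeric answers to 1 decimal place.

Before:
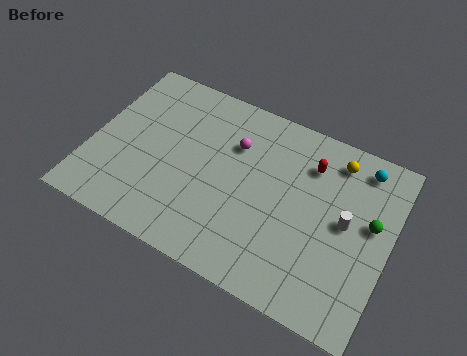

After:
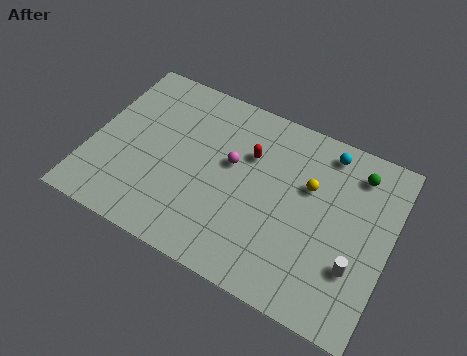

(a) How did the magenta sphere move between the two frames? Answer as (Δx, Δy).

(0.0, -1.1)

The magenta sphere was at about (7.0, 6.9) and moved to about (7.0, 5.8).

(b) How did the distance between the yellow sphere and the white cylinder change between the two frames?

+1.0

The distance was about 3.2 in the first image and 4.2 in the second, so they moved 1.0 units further apart.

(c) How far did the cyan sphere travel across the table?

1.8

The cyan sphere was near (13.3, 8.5) before and (11.5, 8.6) after, so it travelled √(1.8² + 0.1²) ≈ 1.8 units.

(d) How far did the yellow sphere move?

2.3

The yellow sphere moved from about (12.0, 8.3) to (10.9, 6.3), a distance of √(1.1² + 2.0²) ≈ 2.3.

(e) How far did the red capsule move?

3.1

From (10.8, 7.5) to (7.8, 6.7), the red capsule covered √(3.0² + 0.8²) ≈ 3.1 units.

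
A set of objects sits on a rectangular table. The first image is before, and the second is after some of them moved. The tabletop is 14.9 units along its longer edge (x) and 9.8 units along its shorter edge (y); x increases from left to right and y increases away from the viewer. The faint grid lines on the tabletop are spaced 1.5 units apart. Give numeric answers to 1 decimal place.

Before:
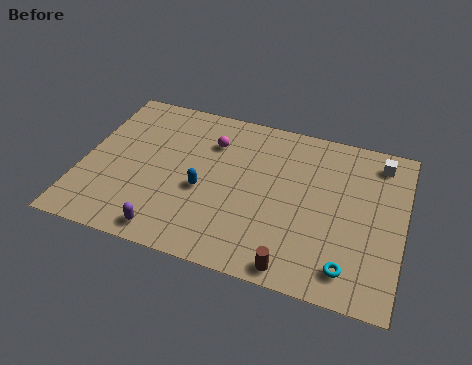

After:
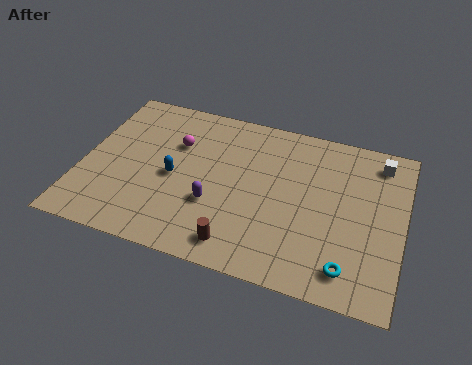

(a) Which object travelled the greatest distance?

the purple capsule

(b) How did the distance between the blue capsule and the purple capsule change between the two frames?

-1.0

The distance was about 3.3 in the first image and 2.3 in the second, so they moved 1.0 units closer together.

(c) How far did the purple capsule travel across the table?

3.0

The purple capsule moved from about (4.4, 1.1) to (6.3, 3.4), a distance of √(1.9² + 2.3²) ≈ 3.0.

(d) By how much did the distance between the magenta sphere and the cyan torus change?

+1.0

Before: roughly 8.8 units apart; after: 9.8. That's 1.0 units further apart.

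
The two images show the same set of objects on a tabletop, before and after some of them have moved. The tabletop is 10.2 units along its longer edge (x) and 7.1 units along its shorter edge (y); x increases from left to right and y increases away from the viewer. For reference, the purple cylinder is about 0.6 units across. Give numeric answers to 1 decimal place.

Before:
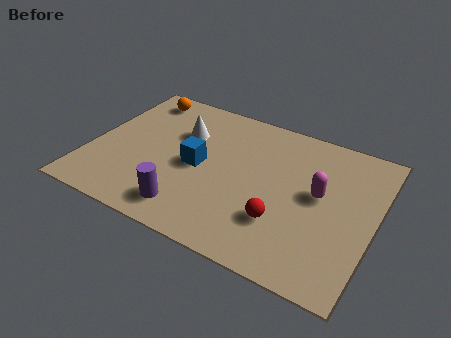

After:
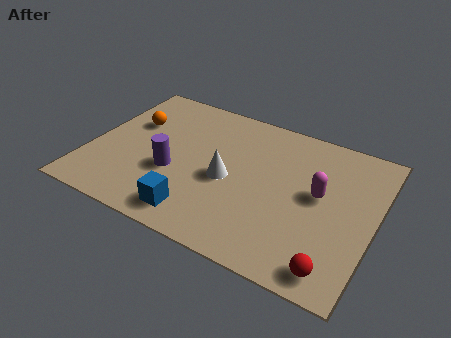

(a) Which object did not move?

the magenta capsule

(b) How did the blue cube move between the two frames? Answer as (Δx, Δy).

(0.3, -2.3)

From the two frames, the blue cube sits at roughly (3.9, 3.4) before and (4.2, 1.1) after.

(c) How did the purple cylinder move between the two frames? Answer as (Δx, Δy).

(-0.8, 1.5)

The purple cylinder was at about (3.9, 1.2) and moved to about (3.1, 2.7).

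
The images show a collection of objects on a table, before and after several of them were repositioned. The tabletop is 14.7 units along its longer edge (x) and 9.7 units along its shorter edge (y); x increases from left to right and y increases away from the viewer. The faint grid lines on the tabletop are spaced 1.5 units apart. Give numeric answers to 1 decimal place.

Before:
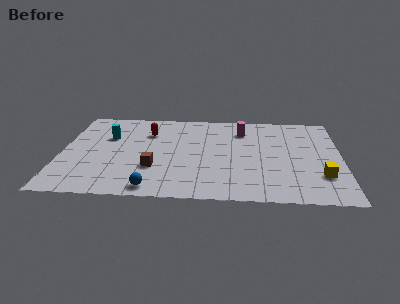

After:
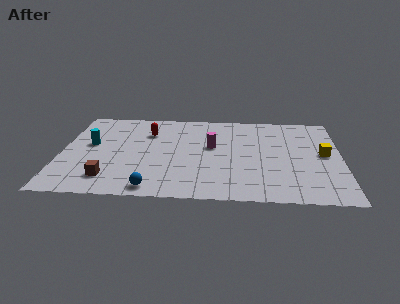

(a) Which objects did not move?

the blue sphere and the red capsule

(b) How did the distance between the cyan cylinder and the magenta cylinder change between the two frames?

-0.8

They were about 7.2 units apart before and 6.4 after — 0.8 units closer together.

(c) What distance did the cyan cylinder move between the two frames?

1.3

The cyan cylinder moved from about (2.4, 6.4) to (1.5, 5.5), a distance of √(0.9² + 0.9²) ≈ 1.3.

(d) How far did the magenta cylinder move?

2.5

From (9.5, 7.5) to (7.9, 5.6), the magenta cylinder covered √(1.6² + 1.9²) ≈ 2.5 units.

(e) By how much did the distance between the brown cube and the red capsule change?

+1.5

Before: roughly 3.9 units apart; after: 5.4. That's 1.5 units further apart.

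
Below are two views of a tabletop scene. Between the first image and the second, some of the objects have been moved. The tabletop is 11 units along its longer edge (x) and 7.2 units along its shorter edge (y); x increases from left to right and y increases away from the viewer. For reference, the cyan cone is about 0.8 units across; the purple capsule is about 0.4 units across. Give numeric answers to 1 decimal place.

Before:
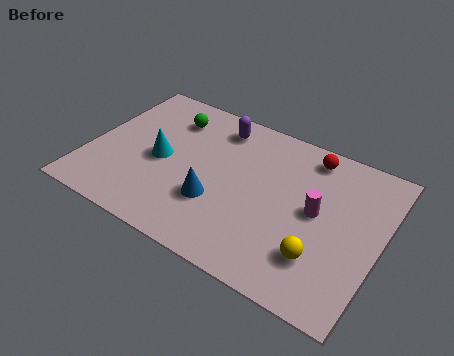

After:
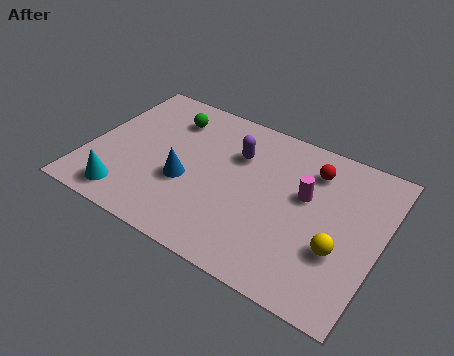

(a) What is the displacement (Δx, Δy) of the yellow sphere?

(0.6, 0.6)

The yellow sphere started near (9.0, 1.9) and ended near (9.6, 2.5).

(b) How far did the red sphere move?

0.6

The red sphere was near (8.0, 6.2) before and (8.2, 5.6) after, so it travelled √(0.2² + 0.6²) ≈ 0.6 units.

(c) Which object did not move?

the green sphere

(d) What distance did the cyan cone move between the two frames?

2.5

The cyan cone moved from about (2.7, 3.4) to (1.8, 1.1), a distance of √(0.9² + 2.3²) ≈ 2.5.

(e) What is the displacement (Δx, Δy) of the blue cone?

(-1.2, 0.4)

The blue cone was at about (5.0, 2.4) and moved to about (3.8, 2.8).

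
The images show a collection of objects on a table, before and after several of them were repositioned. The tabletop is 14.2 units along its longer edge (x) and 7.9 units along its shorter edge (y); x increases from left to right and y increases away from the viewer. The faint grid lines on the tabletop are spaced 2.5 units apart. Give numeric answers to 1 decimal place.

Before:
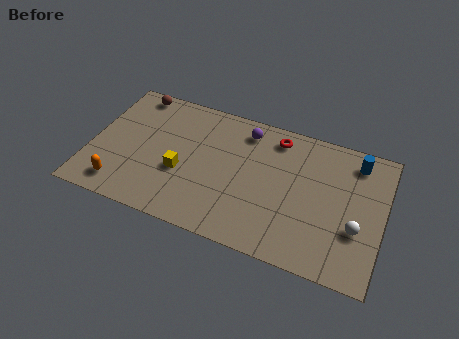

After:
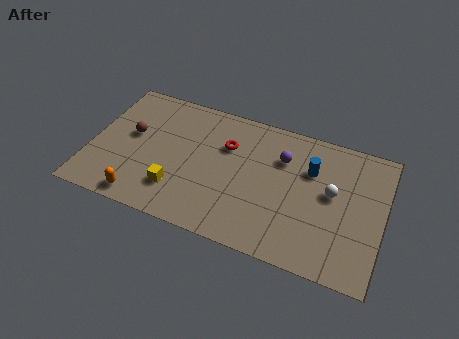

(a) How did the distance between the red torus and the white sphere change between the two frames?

-0.4

The distance was about 5.7 in the first image and 5.3 in the second, so they moved 0.4 units closer together.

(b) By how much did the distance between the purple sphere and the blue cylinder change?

-4.0

They were about 5.4 units apart before and 1.4 after — 4.0 units closer together.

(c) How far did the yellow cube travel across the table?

1.1

The yellow cube moved from about (4.5, 3.1) to (4.4, 2.0), a distance of √(0.1² + 1.1²) ≈ 1.1.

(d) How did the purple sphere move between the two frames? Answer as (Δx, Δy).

(1.9, -1.0)

The purple sphere started near (7.3, 6.6) and ended near (9.2, 5.6).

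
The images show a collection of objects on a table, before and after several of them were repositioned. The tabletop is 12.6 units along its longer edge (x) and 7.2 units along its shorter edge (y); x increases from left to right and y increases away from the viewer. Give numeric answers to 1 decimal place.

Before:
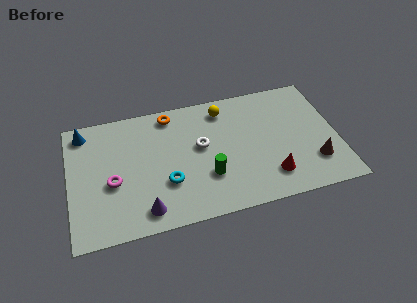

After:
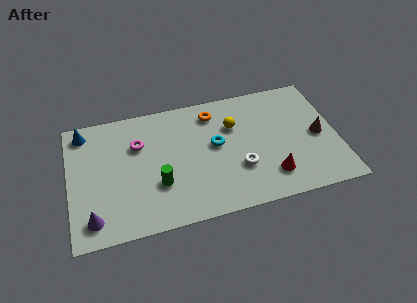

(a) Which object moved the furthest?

the cyan torus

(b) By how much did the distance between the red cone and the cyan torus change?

-1.5

The distance was about 4.9 in the first image and 3.4 in the second, so they moved 1.5 units closer together.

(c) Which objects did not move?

the red cone and the blue cone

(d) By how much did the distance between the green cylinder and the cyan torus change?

+1.3

The distance was about 1.9 in the first image and 3.2 in the second, so they moved 1.3 units further apart.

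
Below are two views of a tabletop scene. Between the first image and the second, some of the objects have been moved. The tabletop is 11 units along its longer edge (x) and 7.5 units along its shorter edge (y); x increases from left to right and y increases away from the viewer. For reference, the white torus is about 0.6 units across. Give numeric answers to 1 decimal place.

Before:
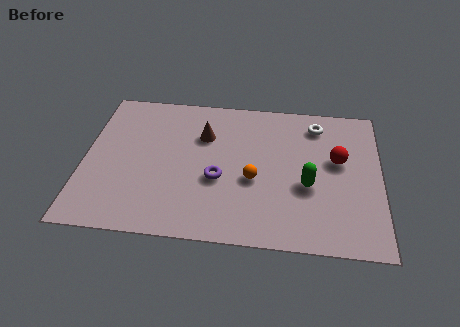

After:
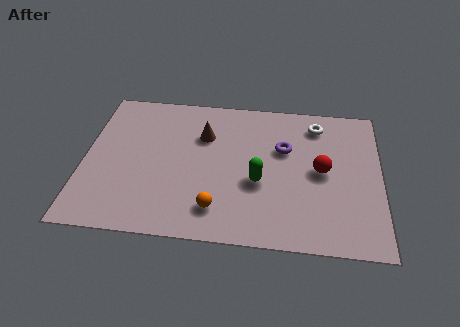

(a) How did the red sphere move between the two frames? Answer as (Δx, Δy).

(-0.6, -0.6)

The red sphere started near (9.4, 4.4) and ended near (8.8, 3.8).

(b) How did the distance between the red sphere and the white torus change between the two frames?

+0.4

They were about 2.0 units apart before and 2.4 after — 0.4 units further apart.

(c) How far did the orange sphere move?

2.1

From (6.3, 3.1) to (5.0, 1.5), the orange sphere covered √(1.3² + 1.6²) ≈ 2.1 units.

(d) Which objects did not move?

the white torus and the brown cone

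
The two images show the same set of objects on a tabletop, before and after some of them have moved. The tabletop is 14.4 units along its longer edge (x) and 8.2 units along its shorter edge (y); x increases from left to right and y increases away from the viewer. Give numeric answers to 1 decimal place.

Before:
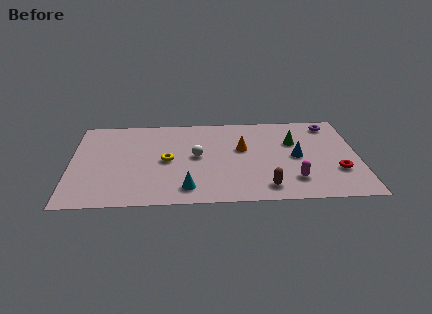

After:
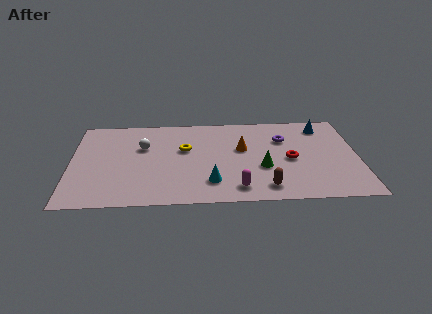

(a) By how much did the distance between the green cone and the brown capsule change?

-2.6

The distance was about 4.4 in the first image and 1.8 in the second, so they moved 2.6 units closer together.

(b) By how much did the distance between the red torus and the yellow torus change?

-3.2

They were about 8.6 units apart before and 5.4 after — 3.2 units closer together.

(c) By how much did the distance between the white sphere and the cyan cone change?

+1.9

The distance was about 2.9 in the first image and 4.8 in the second, so they moved 1.9 units further apart.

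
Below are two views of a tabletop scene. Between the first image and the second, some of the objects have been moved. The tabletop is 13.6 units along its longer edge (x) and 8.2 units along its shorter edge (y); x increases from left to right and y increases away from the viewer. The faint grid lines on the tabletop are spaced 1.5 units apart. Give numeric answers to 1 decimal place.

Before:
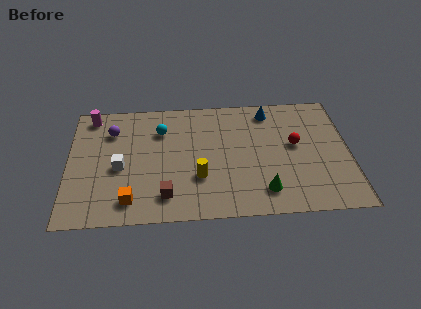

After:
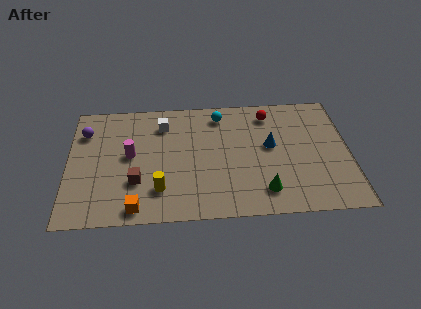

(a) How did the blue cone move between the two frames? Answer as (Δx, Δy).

(0.0, -2.4)

The blue cone started near (9.8, 7.0) and ended near (9.8, 4.6).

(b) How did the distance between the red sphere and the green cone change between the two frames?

+1.8

They were about 3.4 units apart before and 5.2 after — 1.8 units further apart.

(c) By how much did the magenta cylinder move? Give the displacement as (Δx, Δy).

(1.9, -2.8)

From the two frames, the magenta cylinder sits at roughly (1.1, 7.2) before and (3.0, 4.4) after.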